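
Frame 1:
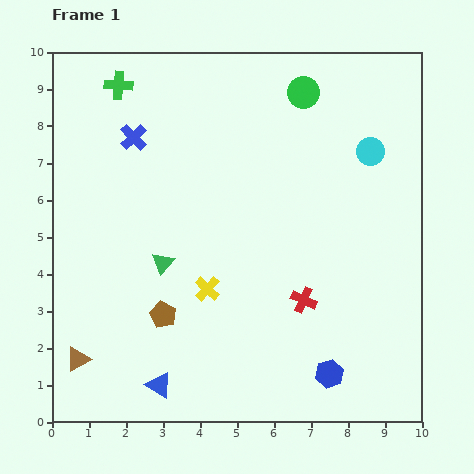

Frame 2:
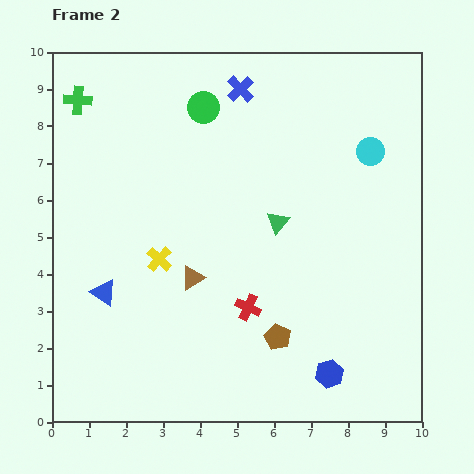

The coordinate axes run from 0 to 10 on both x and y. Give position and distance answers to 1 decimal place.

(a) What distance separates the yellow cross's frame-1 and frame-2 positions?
1.5

The yellow cross moved from (4.2, 3.6) to (2.9, 4.4), a distance of √(1.3² + 0.8²) ≈ 1.5.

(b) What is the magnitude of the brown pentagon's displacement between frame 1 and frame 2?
3.2

The brown pentagon moved from (3.0, 2.9) to (6.1, 2.3), a distance of √(3.1² + 0.6²) ≈ 3.2.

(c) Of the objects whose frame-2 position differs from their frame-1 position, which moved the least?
the green cross

(moved 1.2)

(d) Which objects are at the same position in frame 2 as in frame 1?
the cyan circle, the blue hexagon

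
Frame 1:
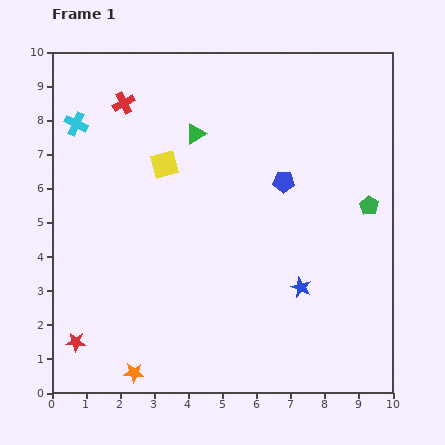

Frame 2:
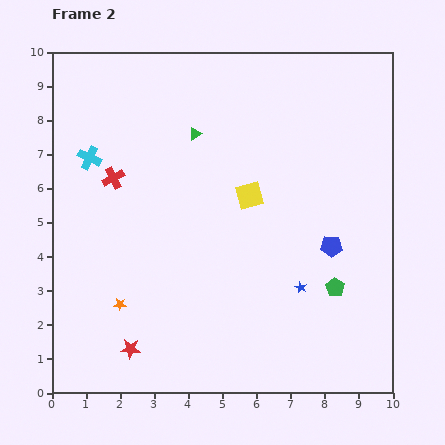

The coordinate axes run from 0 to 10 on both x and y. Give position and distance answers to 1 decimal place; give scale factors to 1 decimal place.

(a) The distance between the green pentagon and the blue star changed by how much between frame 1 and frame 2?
-2.1

Distance in frame 1: 3.1. Distance in frame 2: 1.0.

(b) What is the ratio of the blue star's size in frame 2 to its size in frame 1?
0.6×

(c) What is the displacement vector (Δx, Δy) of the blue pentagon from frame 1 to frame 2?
(1.4, -1.9)

The blue pentagon was at (6.8, 6.2) in frame 1 and (8.2, 4.3) in frame 2.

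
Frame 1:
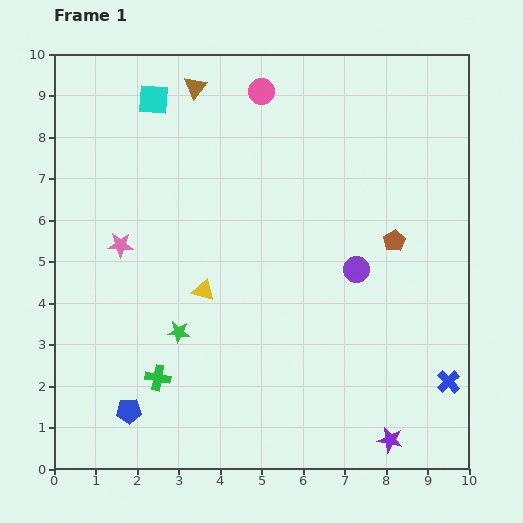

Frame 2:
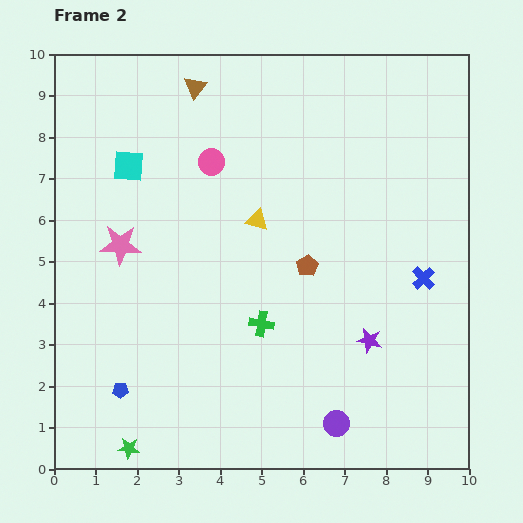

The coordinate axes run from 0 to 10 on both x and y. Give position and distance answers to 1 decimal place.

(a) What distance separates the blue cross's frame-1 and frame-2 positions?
2.6

The blue cross moved from (9.5, 2.1) to (8.9, 4.6), a distance of √(0.6² + 2.5²) ≈ 2.6.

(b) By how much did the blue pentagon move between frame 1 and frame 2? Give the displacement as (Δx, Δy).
(-0.2, 0.5)

The blue pentagon was at (1.8, 1.4) in frame 1 and (1.6, 1.9) in frame 2.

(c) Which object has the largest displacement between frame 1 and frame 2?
the purple circle

(moved 3.7; next 3.0)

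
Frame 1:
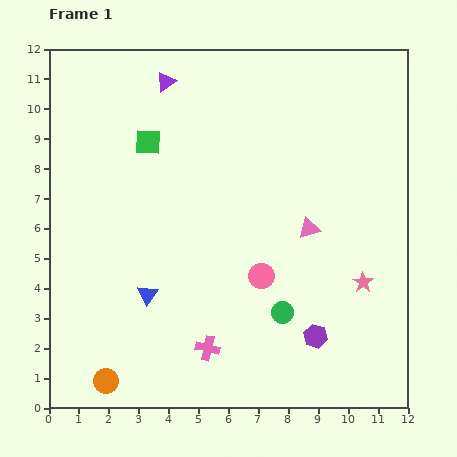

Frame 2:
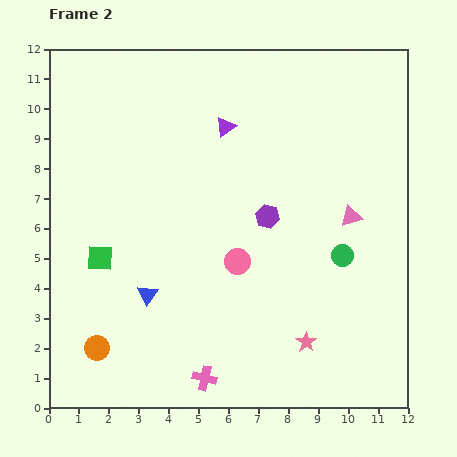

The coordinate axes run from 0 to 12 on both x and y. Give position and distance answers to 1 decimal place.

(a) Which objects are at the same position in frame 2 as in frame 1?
the blue triangle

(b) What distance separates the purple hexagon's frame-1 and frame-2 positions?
4.3

The purple hexagon moved from (8.9, 2.4) to (7.3, 6.4), a distance of √(1.6² + 4.0²) ≈ 4.3.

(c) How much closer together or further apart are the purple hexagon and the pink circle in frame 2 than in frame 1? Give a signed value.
-0.9

Distance in frame 1: 2.7. Distance in frame 2: 1.8.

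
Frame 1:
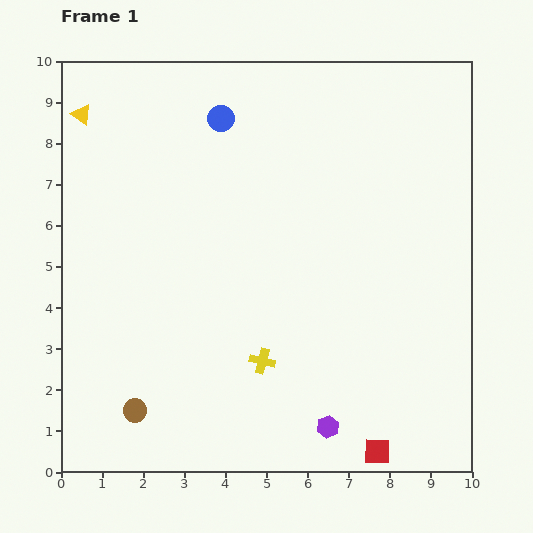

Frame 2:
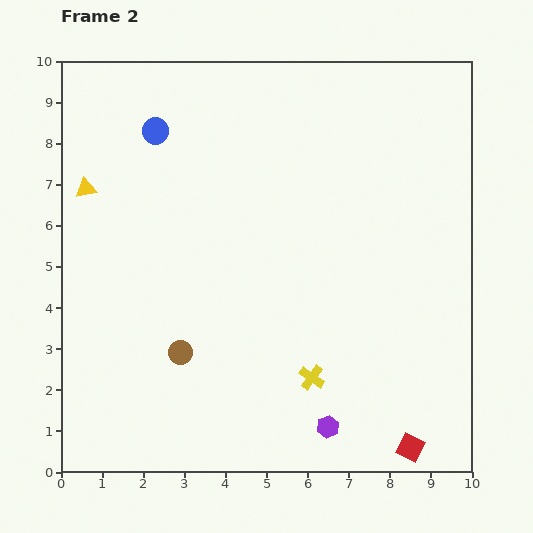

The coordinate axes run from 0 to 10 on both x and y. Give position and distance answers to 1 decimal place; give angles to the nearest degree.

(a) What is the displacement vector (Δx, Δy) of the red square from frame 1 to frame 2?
(0.8, 0.1)

The red square was at (7.7, 0.5) in frame 1 and (8.5, 0.6) in frame 2.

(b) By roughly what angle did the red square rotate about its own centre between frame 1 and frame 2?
26° clockwise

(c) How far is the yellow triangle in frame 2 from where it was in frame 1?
1.8

The yellow triangle moved from (0.5, 8.7) to (0.6, 6.9), a distance of √(0.1² + 1.8²) ≈ 1.8.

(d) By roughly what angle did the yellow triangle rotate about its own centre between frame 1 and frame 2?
45° counter-clockwise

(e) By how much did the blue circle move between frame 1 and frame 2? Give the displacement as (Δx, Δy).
(-1.6, -0.3)

The blue circle was at (3.9, 8.6) in frame 1 and (2.3, 8.3) in frame 2.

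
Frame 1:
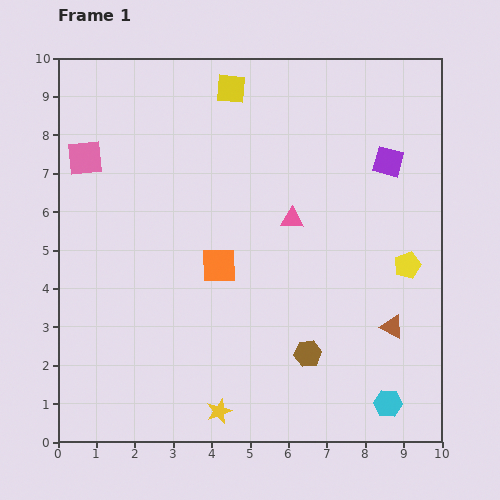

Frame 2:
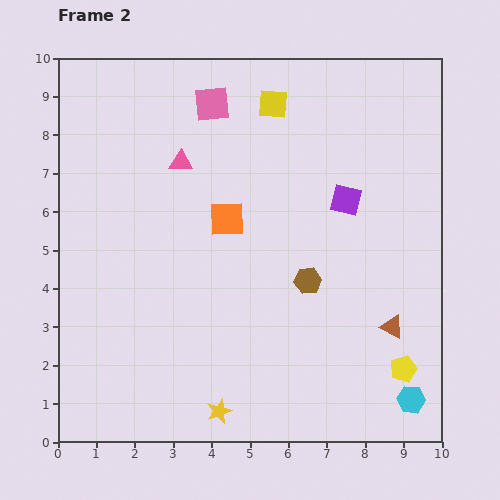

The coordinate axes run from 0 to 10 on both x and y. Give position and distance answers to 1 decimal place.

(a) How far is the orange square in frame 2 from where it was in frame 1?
1.2

The orange square moved from (4.2, 4.6) to (4.4, 5.8), a distance of √(0.2² + 1.2²) ≈ 1.2.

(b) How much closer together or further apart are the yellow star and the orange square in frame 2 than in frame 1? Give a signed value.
+1.2

Distance in frame 1: 3.8. Distance in frame 2: 5.0.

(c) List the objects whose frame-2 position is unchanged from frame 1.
the yellow star, the brown triangle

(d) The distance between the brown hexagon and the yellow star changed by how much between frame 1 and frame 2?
+1.4

Distance in frame 1: 2.7. Distance in frame 2: 4.1.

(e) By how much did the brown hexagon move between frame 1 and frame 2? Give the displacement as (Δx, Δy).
(0.0, 1.9)

The brown hexagon was at (6.5, 2.3) in frame 1 and (6.5, 4.2) in frame 2.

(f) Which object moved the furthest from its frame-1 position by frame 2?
the pink square

(moved 3.6; next 3.3)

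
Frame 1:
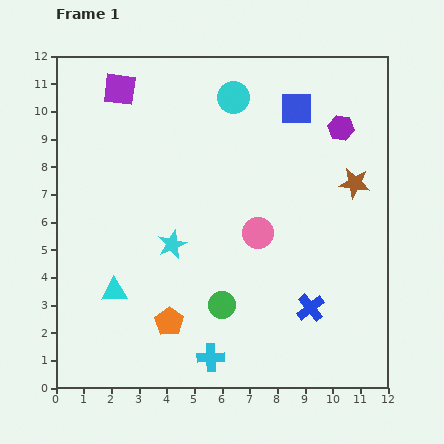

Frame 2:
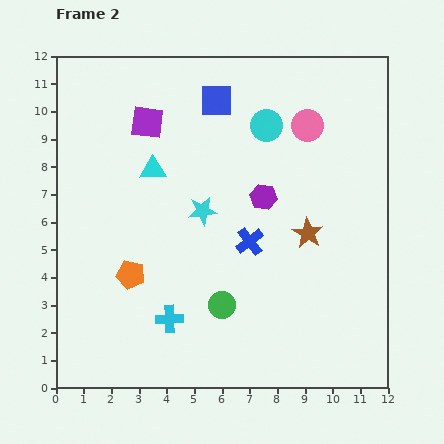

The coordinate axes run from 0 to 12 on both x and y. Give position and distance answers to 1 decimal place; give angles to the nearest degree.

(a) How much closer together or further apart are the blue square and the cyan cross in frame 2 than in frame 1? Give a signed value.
-1.4

Distance in frame 1: 9.5. Distance in frame 2: 8.1.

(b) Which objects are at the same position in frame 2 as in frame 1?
the green circle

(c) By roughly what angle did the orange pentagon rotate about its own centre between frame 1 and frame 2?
22° counter-clockwise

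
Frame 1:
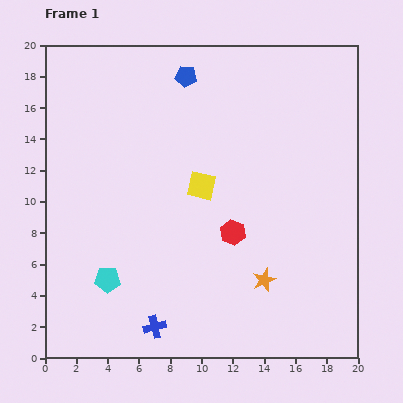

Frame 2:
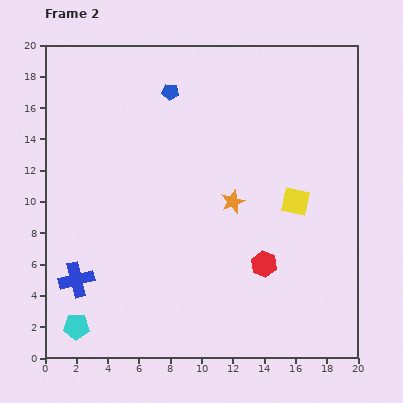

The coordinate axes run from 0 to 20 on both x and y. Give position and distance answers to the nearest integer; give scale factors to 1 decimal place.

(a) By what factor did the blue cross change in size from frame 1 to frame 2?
1.5×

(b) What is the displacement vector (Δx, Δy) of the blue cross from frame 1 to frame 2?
(-5, 3)

The blue cross was at (7, 2) in frame 1 and (2, 5) in frame 2.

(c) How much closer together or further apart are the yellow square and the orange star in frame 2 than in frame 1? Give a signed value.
-3

Distance in frame 1: 7. Distance in frame 2: 4.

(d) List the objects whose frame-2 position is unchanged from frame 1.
none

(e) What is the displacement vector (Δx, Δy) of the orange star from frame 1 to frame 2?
(-2, 5)

The orange star was at (14, 5) in frame 1 and (12, 10) in frame 2.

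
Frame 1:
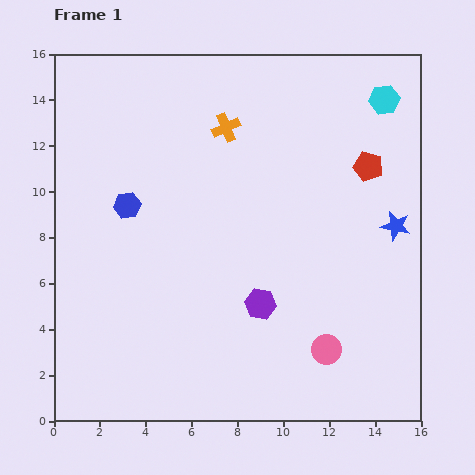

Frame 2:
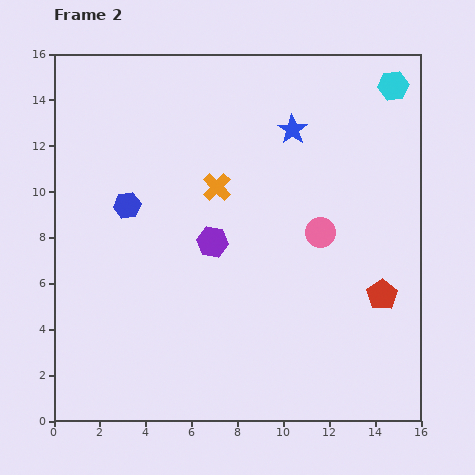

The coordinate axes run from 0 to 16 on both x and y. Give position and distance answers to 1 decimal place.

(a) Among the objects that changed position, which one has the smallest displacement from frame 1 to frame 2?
the cyan hexagon

(moved 0.7)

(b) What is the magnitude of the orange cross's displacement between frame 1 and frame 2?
2.6

The orange cross moved from (7.5, 12.8) to (7.1, 10.2), a distance of √(0.4² + 2.6²) ≈ 2.6.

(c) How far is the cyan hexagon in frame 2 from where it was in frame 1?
0.7

The cyan hexagon moved from (14.4, 14.0) to (14.8, 14.6), a distance of √(0.4² + 0.6²) ≈ 0.7.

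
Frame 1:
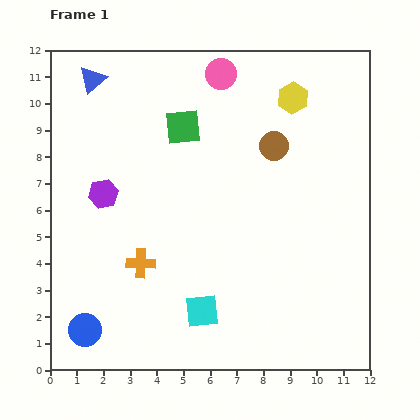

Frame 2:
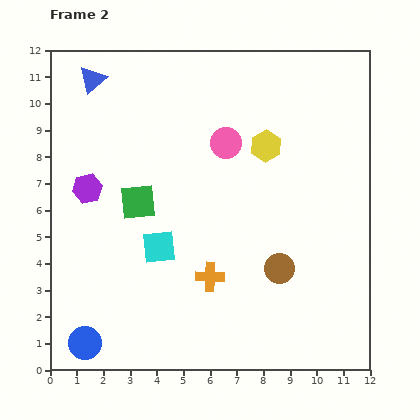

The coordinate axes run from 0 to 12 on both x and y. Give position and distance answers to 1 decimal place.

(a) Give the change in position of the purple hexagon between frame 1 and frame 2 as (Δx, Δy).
(-0.6, 0.2)

The purple hexagon was at (2.0, 6.6) in frame 1 and (1.4, 6.8) in frame 2.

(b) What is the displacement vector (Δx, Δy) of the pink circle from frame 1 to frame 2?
(0.2, -2.6)

The pink circle was at (6.4, 11.1) in frame 1 and (6.6, 8.5) in frame 2.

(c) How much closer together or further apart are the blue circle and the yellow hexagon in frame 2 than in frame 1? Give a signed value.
-1.7

Distance in frame 1: 11.7. Distance in frame 2: 10.0.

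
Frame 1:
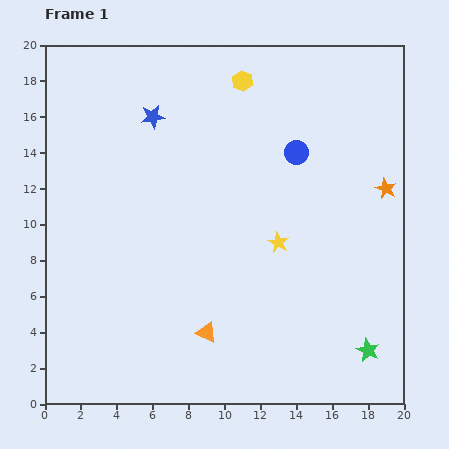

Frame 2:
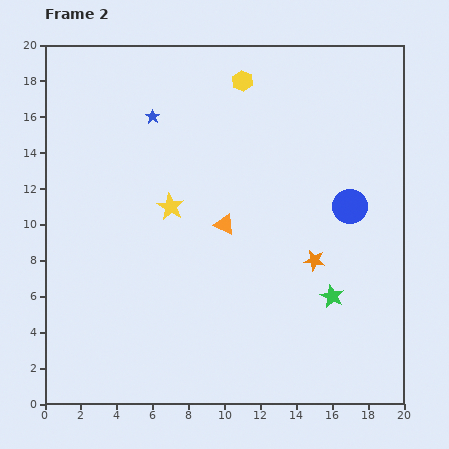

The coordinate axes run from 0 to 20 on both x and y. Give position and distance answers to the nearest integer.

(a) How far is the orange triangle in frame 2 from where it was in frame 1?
6

The orange triangle moved from (9, 4) to (10, 10), a distance of √(1² + 6²) ≈ 6.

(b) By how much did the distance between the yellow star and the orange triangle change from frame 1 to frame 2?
-3

Distance in frame 1: 6. Distance in frame 2: 3.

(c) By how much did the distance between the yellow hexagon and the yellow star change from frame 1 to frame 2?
-1

Distance in frame 1: 9. Distance in frame 2: 8.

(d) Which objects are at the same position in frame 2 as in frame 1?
the blue star, the yellow hexagon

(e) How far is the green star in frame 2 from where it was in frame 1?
4

The green star moved from (18, 3) to (16, 6), a distance of √(2² + 3²) ≈ 4.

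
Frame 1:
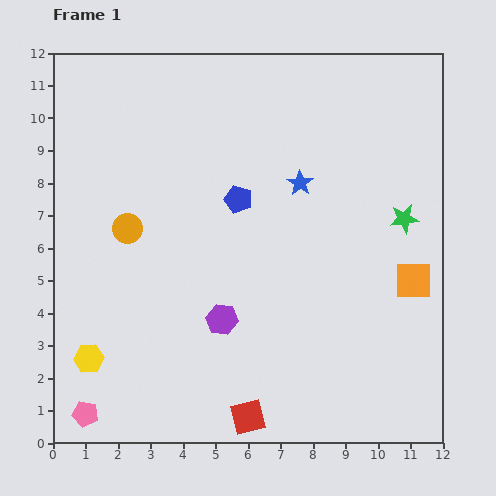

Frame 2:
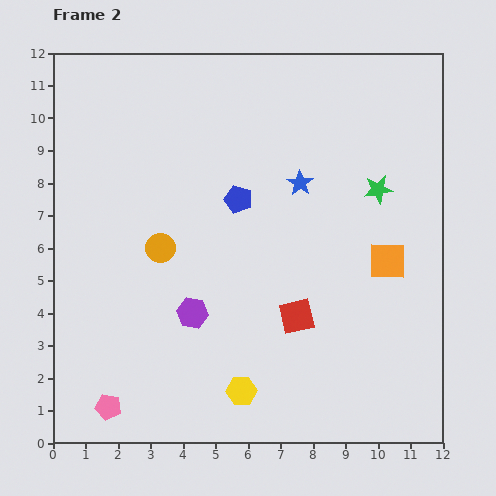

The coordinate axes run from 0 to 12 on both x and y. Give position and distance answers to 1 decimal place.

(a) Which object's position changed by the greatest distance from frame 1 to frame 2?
the yellow hexagon

(moved 4.8; next 3.4)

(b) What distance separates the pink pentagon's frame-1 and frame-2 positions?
0.7

The pink pentagon moved from (1.0, 0.9) to (1.7, 1.1), a distance of √(0.7² + 0.2²) ≈ 0.7.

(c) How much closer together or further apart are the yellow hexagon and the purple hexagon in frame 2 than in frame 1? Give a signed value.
-1.5

Distance in frame 1: 4.3. Distance in frame 2: 2.8.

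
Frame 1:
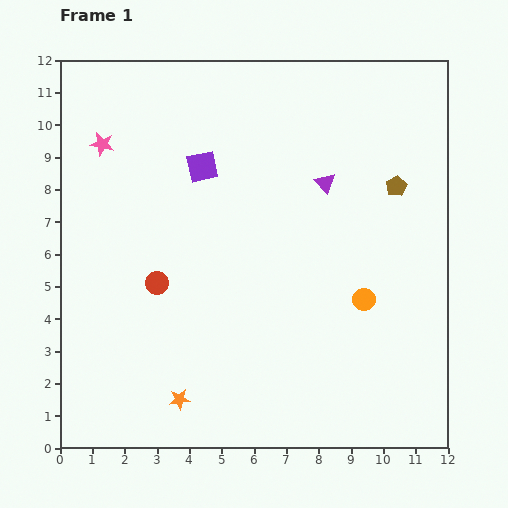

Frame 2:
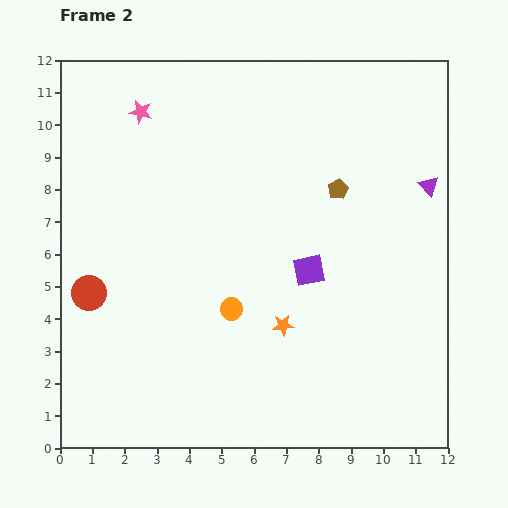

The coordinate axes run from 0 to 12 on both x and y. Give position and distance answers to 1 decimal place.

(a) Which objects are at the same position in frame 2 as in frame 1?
none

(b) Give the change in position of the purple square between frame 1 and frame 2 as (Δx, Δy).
(3.3, -3.2)

The purple square was at (4.4, 8.7) in frame 1 and (7.7, 5.5) in frame 2.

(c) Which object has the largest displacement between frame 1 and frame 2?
the purple square

(moved 4.6; next 4.1)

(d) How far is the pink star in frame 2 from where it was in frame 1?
1.6

The pink star moved from (1.3, 9.4) to (2.5, 10.4), a distance of √(1.2² + 1.0²) ≈ 1.6.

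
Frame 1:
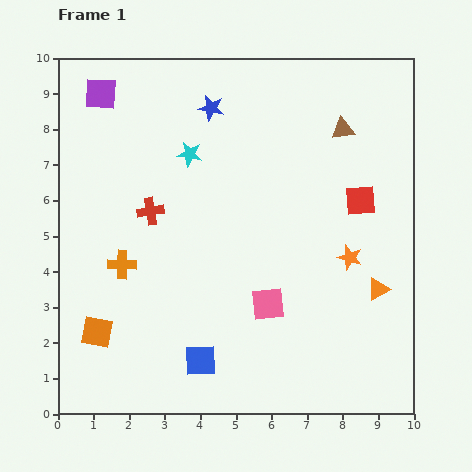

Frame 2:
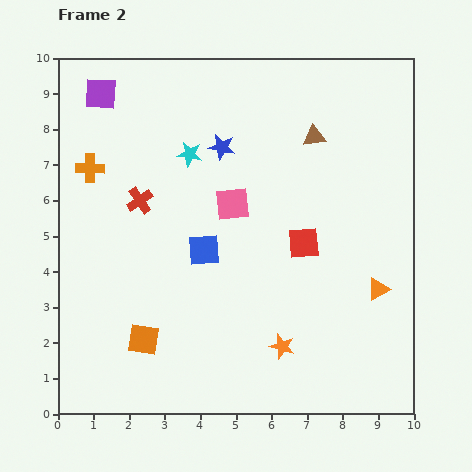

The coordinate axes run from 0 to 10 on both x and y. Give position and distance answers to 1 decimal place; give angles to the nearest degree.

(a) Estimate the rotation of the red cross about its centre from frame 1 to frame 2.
25° counter-clockwise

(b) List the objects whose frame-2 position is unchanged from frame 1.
the cyan star, the purple square, the orange triangle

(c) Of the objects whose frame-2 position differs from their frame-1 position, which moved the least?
the red cross

(moved 0.4)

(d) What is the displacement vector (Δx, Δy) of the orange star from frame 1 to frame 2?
(-1.9, -2.5)

The orange star was at (8.2, 4.4) in frame 1 and (6.3, 1.9) in frame 2.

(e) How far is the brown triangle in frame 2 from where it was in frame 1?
0.8

The brown triangle moved from (8.0, 8.0) to (7.2, 7.8), a distance of √(0.8² + 0.2²) ≈ 0.8.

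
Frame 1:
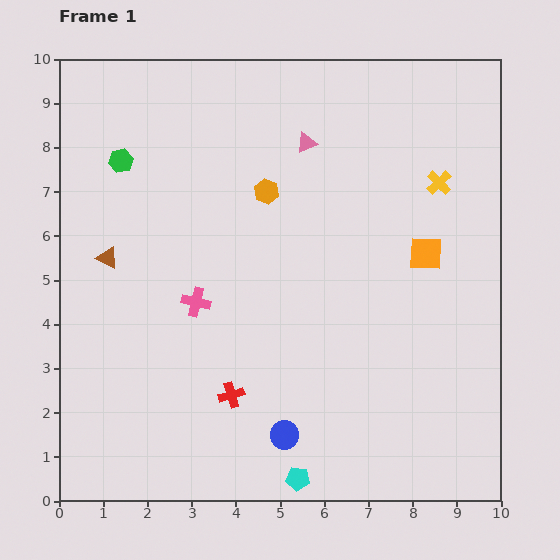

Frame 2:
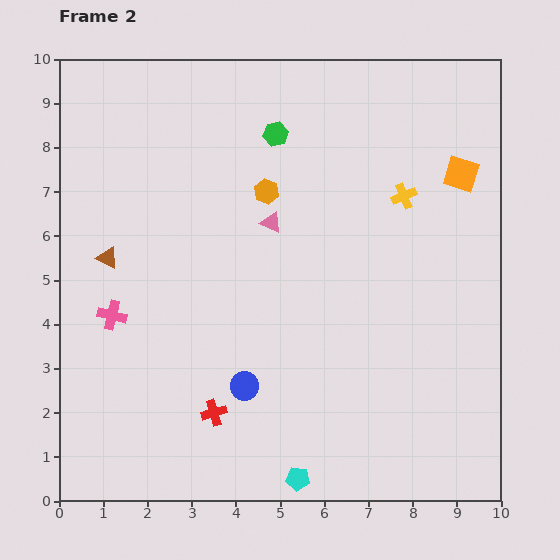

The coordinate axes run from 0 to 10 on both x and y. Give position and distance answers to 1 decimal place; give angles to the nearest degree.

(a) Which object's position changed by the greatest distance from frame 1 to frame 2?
the green hexagon

(moved 3.6; next 2.0)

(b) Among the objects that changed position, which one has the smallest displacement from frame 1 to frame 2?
the red cross

(moved 0.6)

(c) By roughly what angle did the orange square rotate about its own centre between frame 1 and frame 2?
15° clockwise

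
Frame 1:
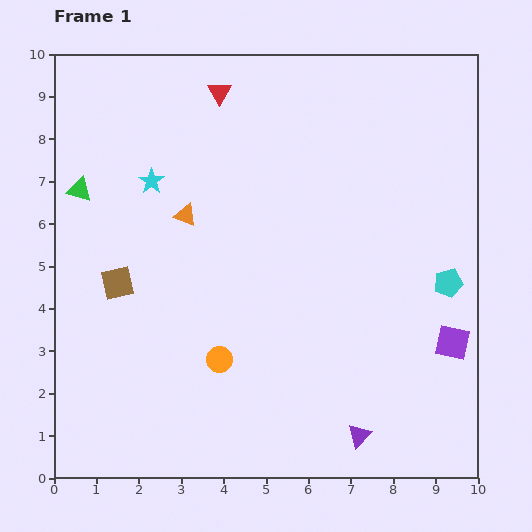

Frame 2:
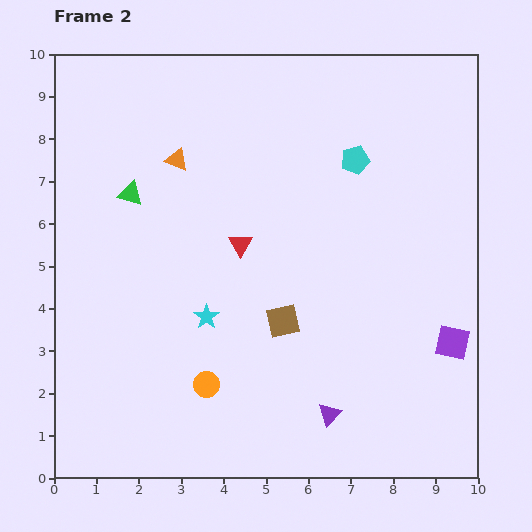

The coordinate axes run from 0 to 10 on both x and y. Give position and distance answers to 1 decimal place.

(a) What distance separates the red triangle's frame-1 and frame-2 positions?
3.6

The red triangle moved from (3.9, 9.1) to (4.4, 5.5), a distance of √(0.5² + 3.6²) ≈ 3.6.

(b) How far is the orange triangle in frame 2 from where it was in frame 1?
1.3

The orange triangle moved from (3.1, 6.2) to (2.9, 7.5), a distance of √(0.2² + 1.3²) ≈ 1.3.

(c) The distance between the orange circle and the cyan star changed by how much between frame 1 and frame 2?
-2.9

Distance in frame 1: 4.5. Distance in frame 2: 1.6.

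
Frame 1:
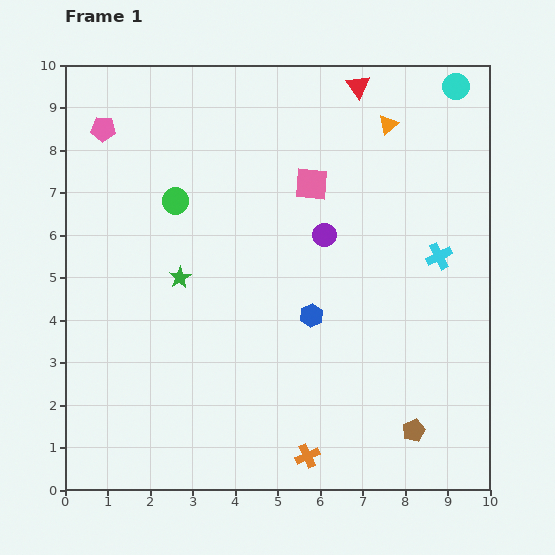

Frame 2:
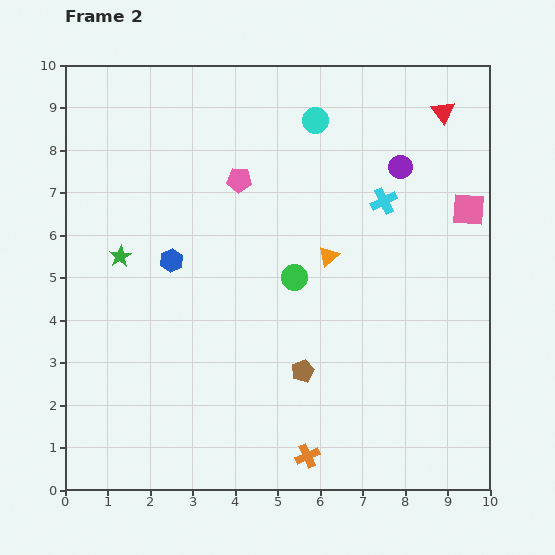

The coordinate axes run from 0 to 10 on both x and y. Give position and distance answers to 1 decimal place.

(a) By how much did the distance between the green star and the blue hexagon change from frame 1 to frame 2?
-2.0

Distance in frame 1: 3.2. Distance in frame 2: 1.2.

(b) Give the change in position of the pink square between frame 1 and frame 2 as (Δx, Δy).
(3.7, -0.6)

The pink square was at (5.8, 7.2) in frame 1 and (9.5, 6.6) in frame 2.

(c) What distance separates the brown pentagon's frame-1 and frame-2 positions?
3.0

The brown pentagon moved from (8.2, 1.4) to (5.6, 2.8), a distance of √(2.6² + 1.4²) ≈ 3.0.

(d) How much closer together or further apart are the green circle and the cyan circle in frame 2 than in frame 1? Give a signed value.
-3.4

Distance in frame 1: 7.1. Distance in frame 2: 3.7.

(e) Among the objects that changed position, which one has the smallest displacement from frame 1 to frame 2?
the green star

(moved 1.5)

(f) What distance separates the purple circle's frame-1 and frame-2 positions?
2.4

The purple circle moved from (6.1, 6.0) to (7.9, 7.6), a distance of √(1.8² + 1.6²) ≈ 2.4.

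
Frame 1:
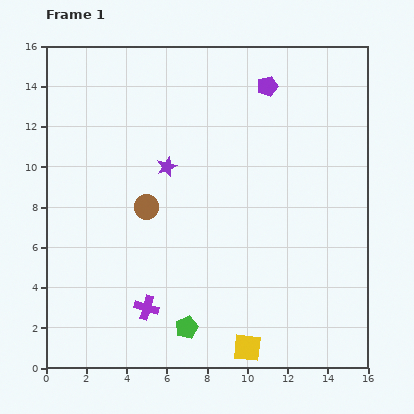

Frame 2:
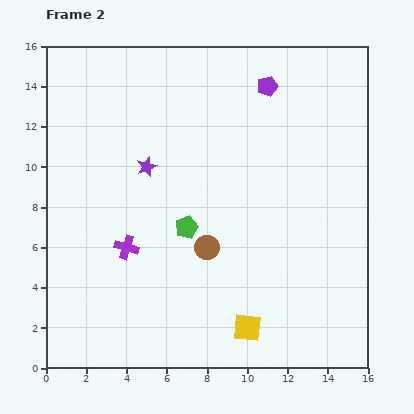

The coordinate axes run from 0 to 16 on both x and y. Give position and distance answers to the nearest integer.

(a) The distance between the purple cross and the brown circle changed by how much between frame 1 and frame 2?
-1

Distance in frame 1: 5. Distance in frame 2: 4.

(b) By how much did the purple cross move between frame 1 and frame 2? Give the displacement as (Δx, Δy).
(-1, 3)

The purple cross was at (5, 3) in frame 1 and (4, 6) in frame 2.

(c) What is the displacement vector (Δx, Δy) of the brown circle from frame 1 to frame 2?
(3, -2)

The brown circle was at (5, 8) in frame 1 and (8, 6) in frame 2.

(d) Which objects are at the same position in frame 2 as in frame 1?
the purple pentagon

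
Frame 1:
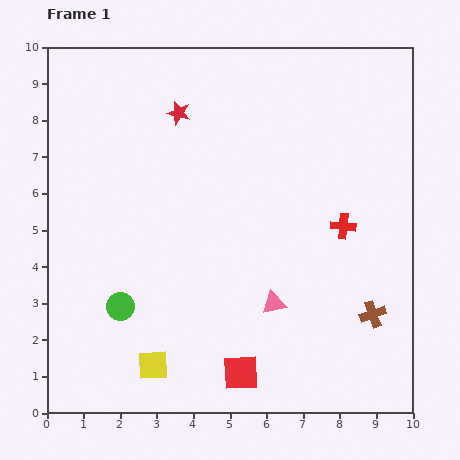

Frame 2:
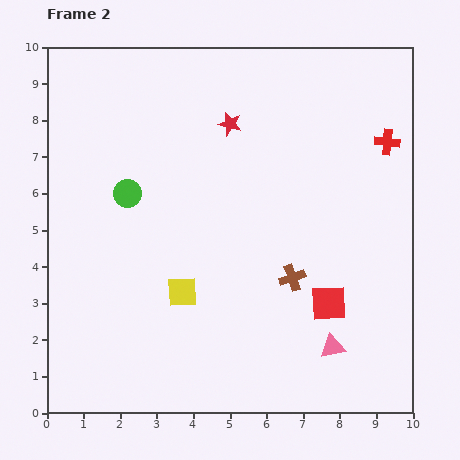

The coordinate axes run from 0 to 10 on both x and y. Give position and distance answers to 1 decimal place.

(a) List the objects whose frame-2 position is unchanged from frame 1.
none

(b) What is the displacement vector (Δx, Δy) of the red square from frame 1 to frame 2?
(2.4, 1.9)

The red square was at (5.3, 1.1) in frame 1 and (7.7, 3.0) in frame 2.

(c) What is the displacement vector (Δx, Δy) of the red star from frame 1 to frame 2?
(1.4, -0.3)

The red star was at (3.6, 8.2) in frame 1 and (5.0, 7.9) in frame 2.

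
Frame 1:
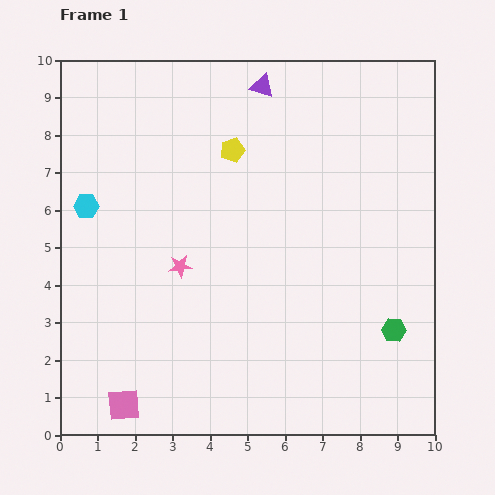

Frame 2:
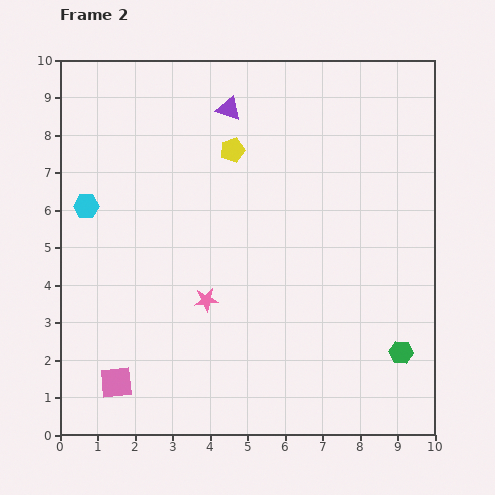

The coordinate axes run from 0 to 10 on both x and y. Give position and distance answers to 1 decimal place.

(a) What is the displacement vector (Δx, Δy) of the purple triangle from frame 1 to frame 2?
(-0.9, -0.6)

The purple triangle was at (5.4, 9.3) in frame 1 and (4.5, 8.7) in frame 2.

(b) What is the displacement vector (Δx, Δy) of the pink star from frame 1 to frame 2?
(0.7, -0.9)

The pink star was at (3.2, 4.5) in frame 1 and (3.9, 3.6) in frame 2.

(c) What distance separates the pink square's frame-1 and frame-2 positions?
0.6

The pink square moved from (1.7, 0.8) to (1.5, 1.4), a distance of √(0.2² + 0.6²) ≈ 0.6.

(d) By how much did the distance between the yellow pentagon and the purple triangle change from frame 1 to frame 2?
-0.8

Distance in frame 1: 1.9. Distance in frame 2: 1.1.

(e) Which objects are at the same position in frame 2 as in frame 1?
the cyan hexagon, the yellow pentagon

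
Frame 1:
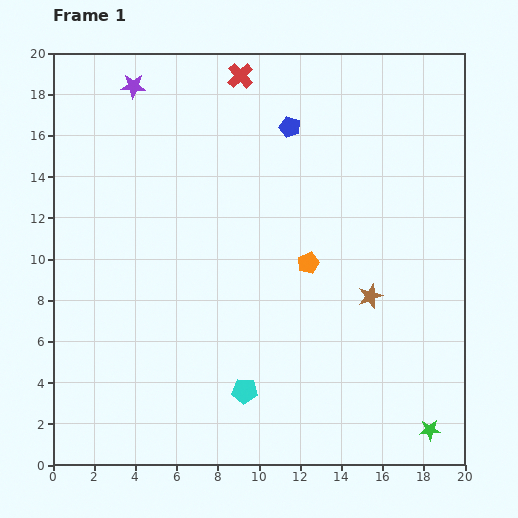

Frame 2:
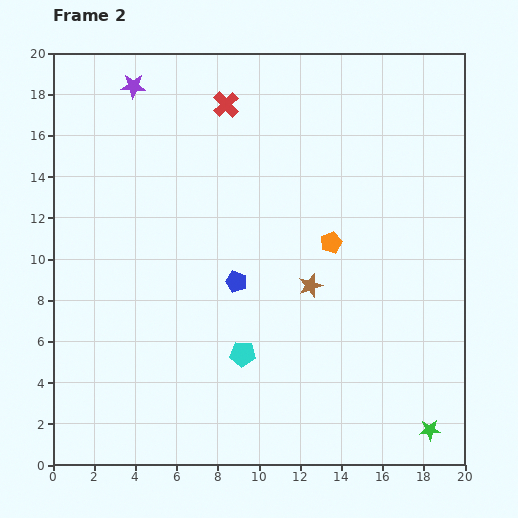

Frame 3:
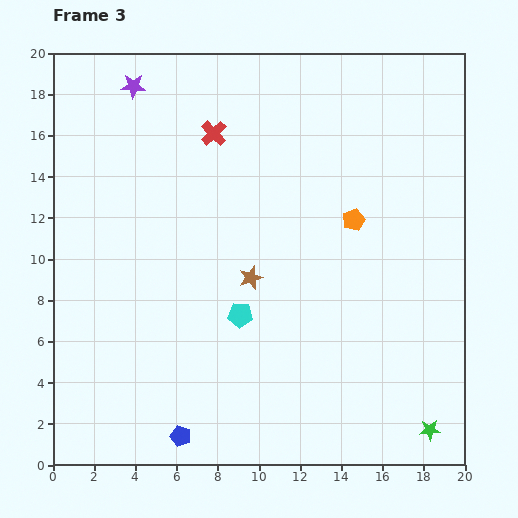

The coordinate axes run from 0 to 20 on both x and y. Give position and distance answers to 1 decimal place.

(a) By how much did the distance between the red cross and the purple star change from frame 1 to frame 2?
-0.6

Distance in frame 1: 5.2. Distance in frame 2: 4.6.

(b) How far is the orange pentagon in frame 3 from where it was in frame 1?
3.0

The orange pentagon moved from (12.4, 9.8) to (14.6, 11.9), a distance of √(2.2² + 2.1²) ≈ 3.0.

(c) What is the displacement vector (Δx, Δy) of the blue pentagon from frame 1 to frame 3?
(-5.3, -15.0)

The blue pentagon was at (11.5, 16.4) in frame 1 and (6.2, 1.4) in frame 3.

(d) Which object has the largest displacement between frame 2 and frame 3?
the blue pentagon

(moved 8.0; next 2.9)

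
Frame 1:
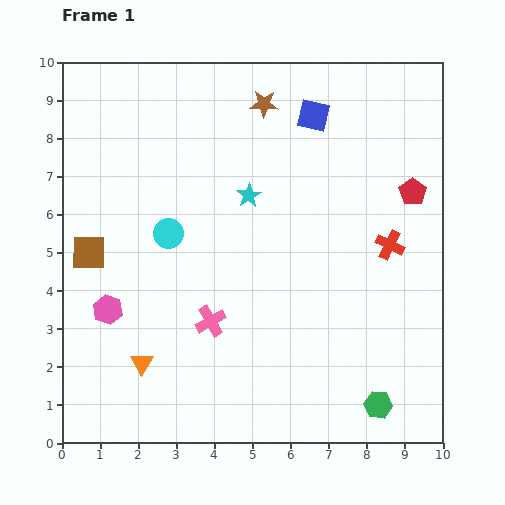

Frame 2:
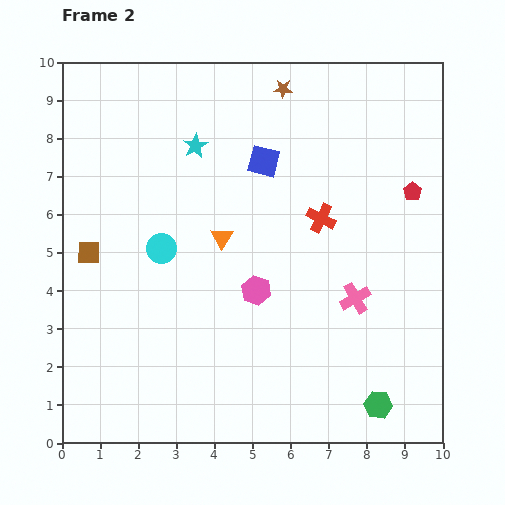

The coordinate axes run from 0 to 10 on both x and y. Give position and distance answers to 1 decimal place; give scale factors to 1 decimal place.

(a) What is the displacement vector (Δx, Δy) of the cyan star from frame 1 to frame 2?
(-1.4, 1.3)

The cyan star was at (4.9, 6.5) in frame 1 and (3.5, 7.8) in frame 2.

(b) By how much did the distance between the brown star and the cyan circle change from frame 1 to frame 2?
+1.1

Distance in frame 1: 4.2. Distance in frame 2: 5.3.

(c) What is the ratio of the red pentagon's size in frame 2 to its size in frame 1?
0.7×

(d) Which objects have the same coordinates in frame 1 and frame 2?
the red pentagon, the green hexagon, the brown square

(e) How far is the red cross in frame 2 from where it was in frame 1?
1.9

The red cross moved from (8.6, 5.2) to (6.8, 5.9), a distance of √(1.8² + 0.7²) ≈ 1.9.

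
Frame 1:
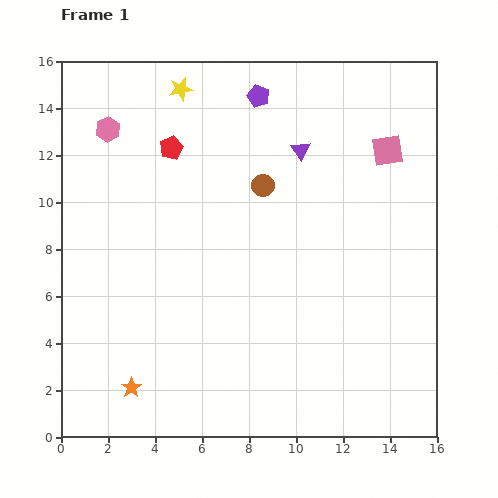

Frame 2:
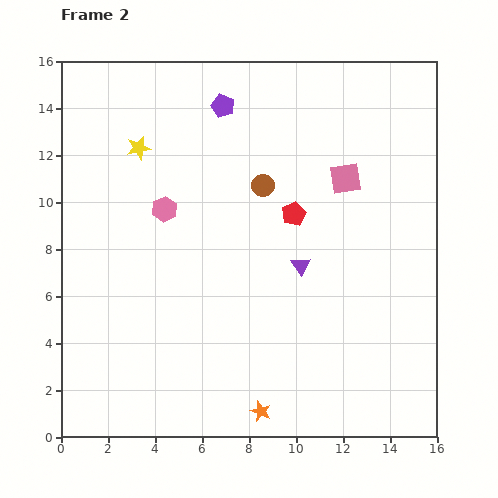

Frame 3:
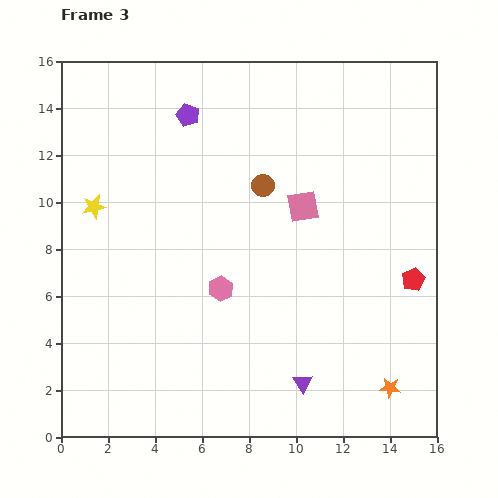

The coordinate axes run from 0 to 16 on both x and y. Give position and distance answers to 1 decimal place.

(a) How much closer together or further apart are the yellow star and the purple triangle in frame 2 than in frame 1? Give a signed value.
+2.8

Distance in frame 1: 5.7. Distance in frame 2: 8.5.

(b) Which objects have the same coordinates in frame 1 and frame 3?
the brown circle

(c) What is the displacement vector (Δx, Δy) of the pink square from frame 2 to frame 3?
(-1.8, -1.2)

The pink square was at (12.1, 11.0) in frame 2 and (10.3, 9.8) in frame 3.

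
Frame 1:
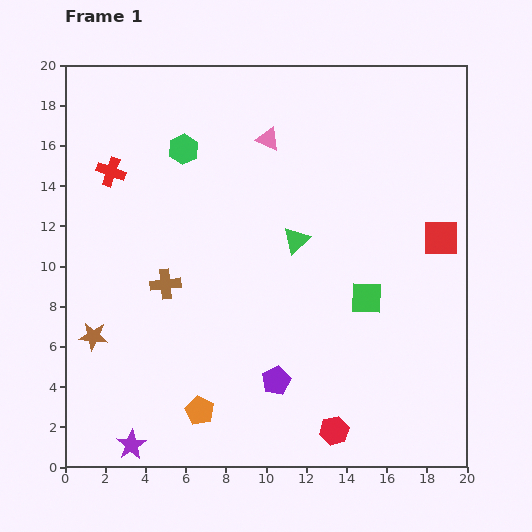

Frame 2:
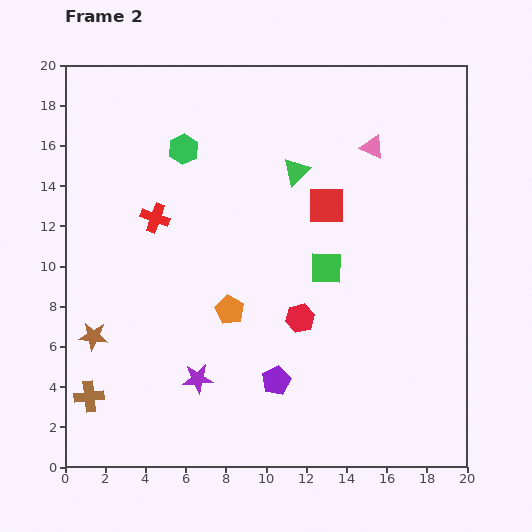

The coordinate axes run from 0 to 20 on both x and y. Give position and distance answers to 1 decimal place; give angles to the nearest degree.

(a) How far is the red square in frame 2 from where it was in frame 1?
5.9

The red square moved from (18.7, 11.4) to (13.0, 13.0), a distance of √(5.7² + 1.6²) ≈ 5.9.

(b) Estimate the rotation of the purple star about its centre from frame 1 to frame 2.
27° clockwise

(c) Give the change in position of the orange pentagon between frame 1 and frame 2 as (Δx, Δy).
(1.5, 5.0)

The orange pentagon was at (6.7, 2.8) in frame 1 and (8.2, 7.8) in frame 2.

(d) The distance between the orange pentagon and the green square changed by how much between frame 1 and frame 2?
-4.8

Distance in frame 1: 10.0. Distance in frame 2: 5.2.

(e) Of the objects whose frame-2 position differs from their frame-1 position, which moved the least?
the green square

(moved 2.5)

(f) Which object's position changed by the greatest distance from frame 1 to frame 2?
the brown cross

(moved 6.8; next 5.9)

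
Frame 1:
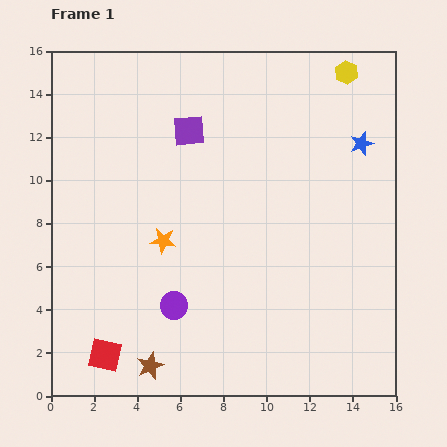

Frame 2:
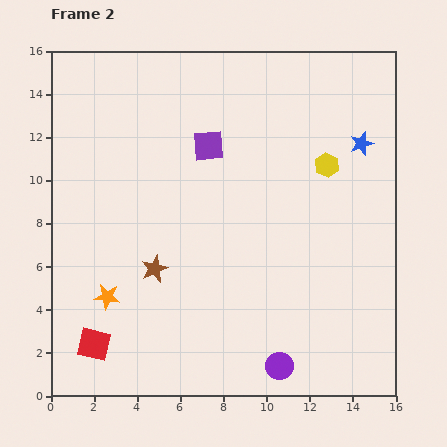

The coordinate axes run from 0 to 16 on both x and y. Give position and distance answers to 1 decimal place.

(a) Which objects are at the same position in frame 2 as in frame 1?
the blue star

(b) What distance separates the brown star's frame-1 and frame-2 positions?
4.5

The brown star moved from (4.6, 1.4) to (4.8, 5.9), a distance of √(0.2² + 4.5²) ≈ 4.5.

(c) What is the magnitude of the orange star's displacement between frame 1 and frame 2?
3.7

The orange star moved from (5.2, 7.2) to (2.6, 4.6), a distance of √(2.6² + 2.6²) ≈ 3.7.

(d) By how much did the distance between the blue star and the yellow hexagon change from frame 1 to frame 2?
-1.5

Distance in frame 1: 3.4. Distance in frame 2: 1.9.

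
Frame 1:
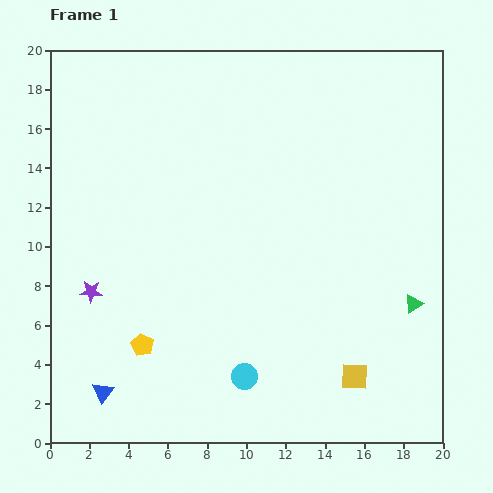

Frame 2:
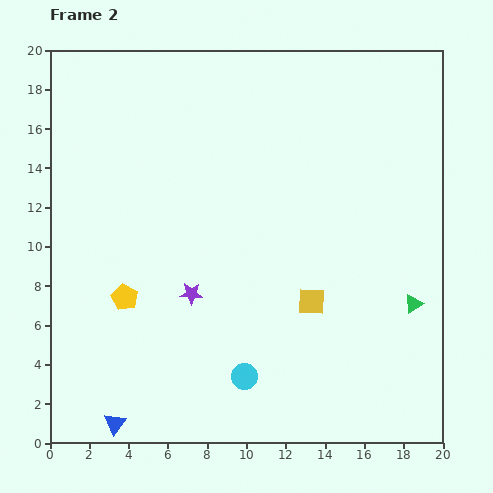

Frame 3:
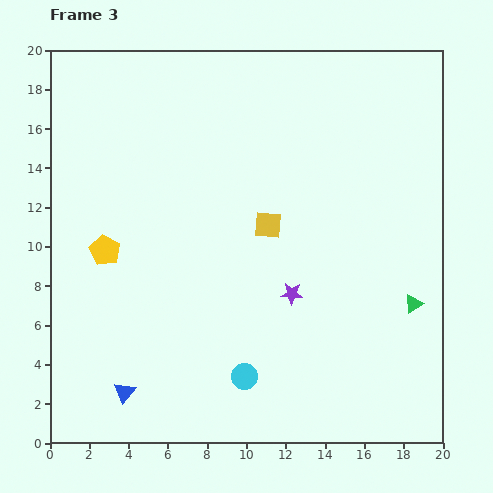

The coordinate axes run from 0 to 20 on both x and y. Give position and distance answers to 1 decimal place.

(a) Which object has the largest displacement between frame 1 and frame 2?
the purple star

(moved 5.1; next 4.4)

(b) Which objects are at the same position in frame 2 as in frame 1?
the green triangle, the cyan circle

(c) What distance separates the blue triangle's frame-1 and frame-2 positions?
1.7

The blue triangle moved from (2.7, 2.6) to (3.3, 1.0), a distance of √(0.6² + 1.6²) ≈ 1.7.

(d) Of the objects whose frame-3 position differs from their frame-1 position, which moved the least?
the blue triangle

(moved 1.1)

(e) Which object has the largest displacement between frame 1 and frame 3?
the purple star

(moved 10.2; next 8.9)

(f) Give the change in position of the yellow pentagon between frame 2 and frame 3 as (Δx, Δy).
(-1.0, 2.4)

The yellow pentagon was at (3.8, 7.4) in frame 2 and (2.8, 9.8) in frame 3.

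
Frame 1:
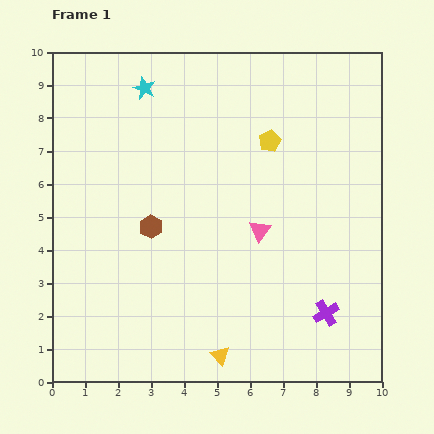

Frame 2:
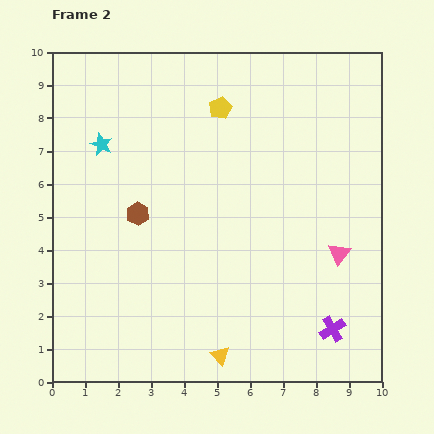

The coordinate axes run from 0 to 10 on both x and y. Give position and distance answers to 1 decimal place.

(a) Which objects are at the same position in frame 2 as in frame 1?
the yellow triangle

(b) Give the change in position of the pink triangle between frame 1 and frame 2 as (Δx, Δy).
(2.4, -0.7)

The pink triangle was at (6.3, 4.6) in frame 1 and (8.7, 3.9) in frame 2.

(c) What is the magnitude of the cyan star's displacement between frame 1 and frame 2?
2.1

The cyan star moved from (2.8, 8.9) to (1.5, 7.2), a distance of √(1.3² + 1.7²) ≈ 2.1.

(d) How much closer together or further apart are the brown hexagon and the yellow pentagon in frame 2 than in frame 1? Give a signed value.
-0.3

Distance in frame 1: 4.4. Distance in frame 2: 4.1.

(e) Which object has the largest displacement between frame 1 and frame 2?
the pink triangle

(moved 2.5; next 2.1)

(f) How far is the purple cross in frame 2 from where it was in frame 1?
0.5

The purple cross moved from (8.3, 2.1) to (8.5, 1.6), a distance of √(0.2² + 0.5²) ≈ 0.5.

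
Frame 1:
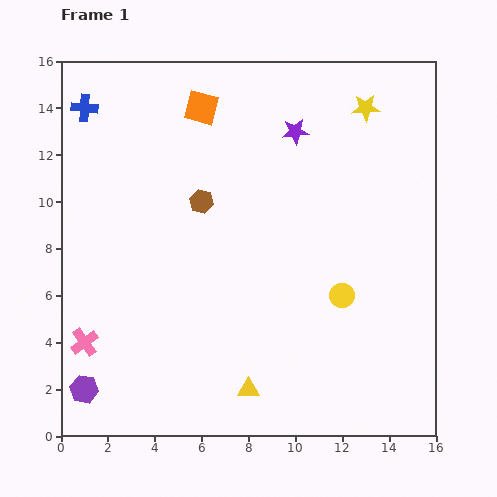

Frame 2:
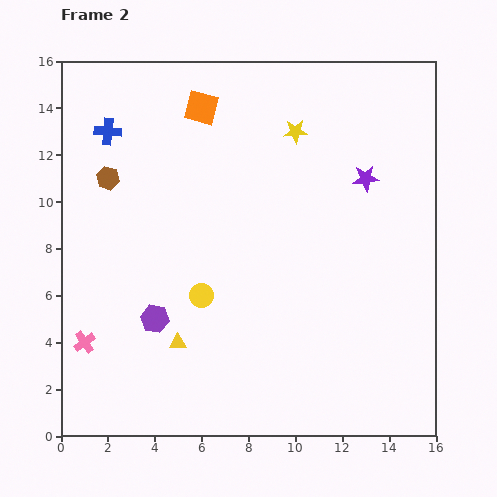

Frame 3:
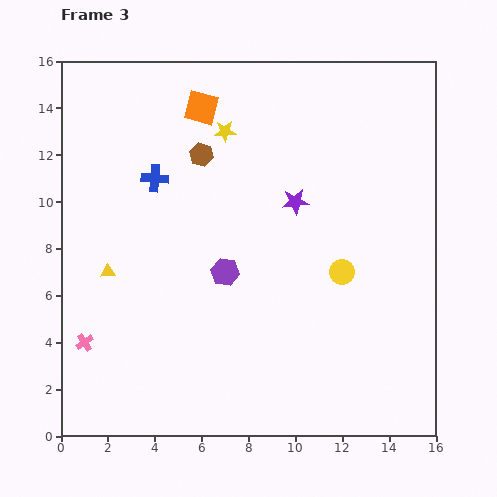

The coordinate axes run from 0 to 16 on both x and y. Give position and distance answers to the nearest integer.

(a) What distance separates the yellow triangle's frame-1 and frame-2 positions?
4

The yellow triangle moved from (8, 2) to (5, 4), a distance of √(3² + 2²) ≈ 4.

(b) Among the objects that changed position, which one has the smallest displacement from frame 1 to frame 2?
the blue cross

(moved 1)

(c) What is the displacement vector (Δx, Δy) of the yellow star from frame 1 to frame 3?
(-6, -1)

The yellow star was at (13, 14) in frame 1 and (7, 13) in frame 3.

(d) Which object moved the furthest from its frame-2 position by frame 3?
the yellow circle

(moved 6; next 4)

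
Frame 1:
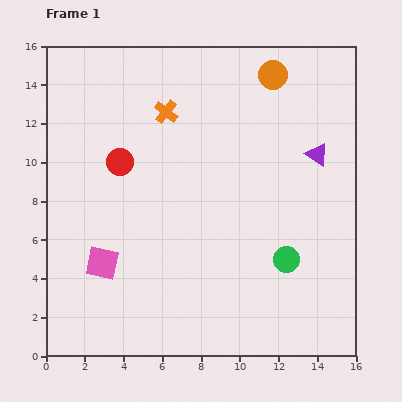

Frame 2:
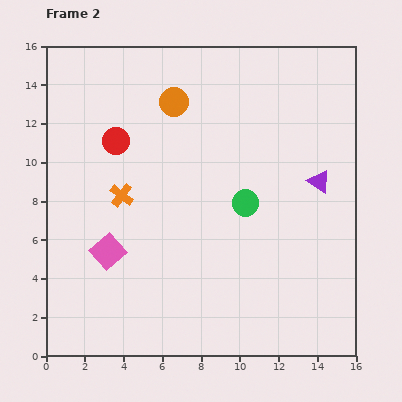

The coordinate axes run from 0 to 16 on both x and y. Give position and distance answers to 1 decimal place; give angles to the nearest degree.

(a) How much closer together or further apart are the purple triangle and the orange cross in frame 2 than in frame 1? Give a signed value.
+2.1

Distance in frame 1: 8.1. Distance in frame 2: 10.2.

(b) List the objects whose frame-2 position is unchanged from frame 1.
none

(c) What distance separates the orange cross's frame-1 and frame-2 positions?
4.9

The orange cross moved from (6.2, 12.6) to (3.9, 8.3), a distance of √(2.3² + 4.3²) ≈ 4.9.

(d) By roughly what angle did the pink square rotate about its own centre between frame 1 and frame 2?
36° clockwise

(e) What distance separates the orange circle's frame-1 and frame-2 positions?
5.3

The orange circle moved from (11.7, 14.5) to (6.6, 13.1), a distance of √(5.1² + 1.4²) ≈ 5.3.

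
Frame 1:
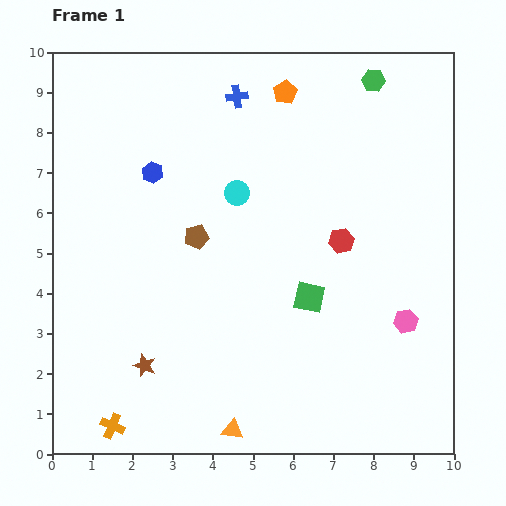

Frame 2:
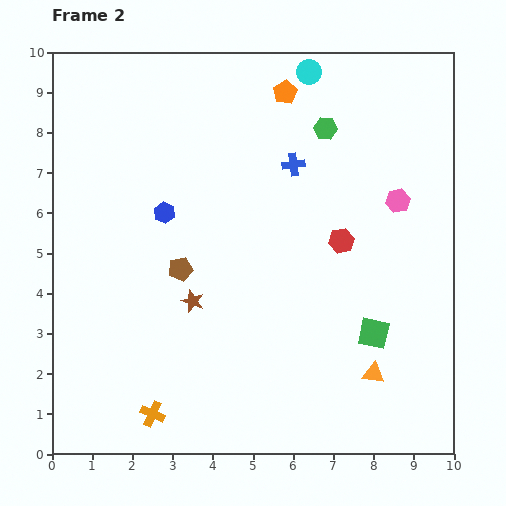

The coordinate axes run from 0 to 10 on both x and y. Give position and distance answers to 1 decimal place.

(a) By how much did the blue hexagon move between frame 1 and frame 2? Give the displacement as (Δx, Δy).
(0.3, -1.0)

The blue hexagon was at (2.5, 7.0) in frame 1 and (2.8, 6.0) in frame 2.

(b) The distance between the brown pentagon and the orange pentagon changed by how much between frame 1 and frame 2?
+0.9

Distance in frame 1: 4.2. Distance in frame 2: 5.1.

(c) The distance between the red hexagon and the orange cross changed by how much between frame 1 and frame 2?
-0.9

Distance in frame 1: 7.3. Distance in frame 2: 6.4.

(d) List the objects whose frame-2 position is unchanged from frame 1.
the red hexagon, the orange pentagon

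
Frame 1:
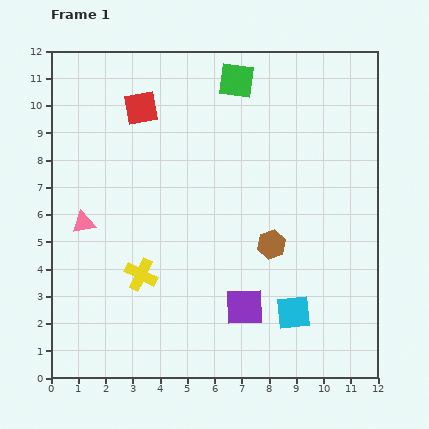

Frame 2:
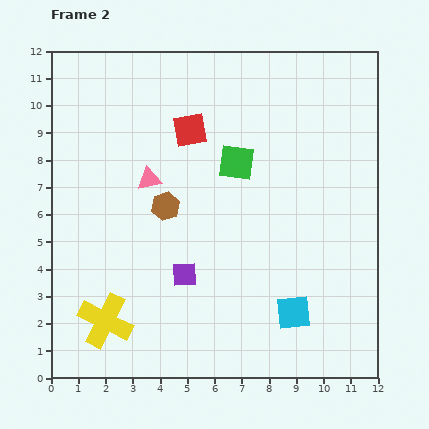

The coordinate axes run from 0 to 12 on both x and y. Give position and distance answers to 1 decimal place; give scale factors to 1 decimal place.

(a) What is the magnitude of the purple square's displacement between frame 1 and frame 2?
2.5

The purple square moved from (7.1, 2.6) to (4.9, 3.8), a distance of √(2.2² + 1.2²) ≈ 2.5.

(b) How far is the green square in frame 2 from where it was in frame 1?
3.0

The green square moved from (6.8, 10.9) to (6.8, 7.9), a distance of √(0.0² + 3.0²) ≈ 3.0.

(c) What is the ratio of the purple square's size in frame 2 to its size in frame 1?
0.7×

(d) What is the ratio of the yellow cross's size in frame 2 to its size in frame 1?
1.7×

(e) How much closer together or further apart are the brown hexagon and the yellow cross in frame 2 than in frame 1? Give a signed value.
-0.2

Distance in frame 1: 4.9. Distance in frame 2: 4.7.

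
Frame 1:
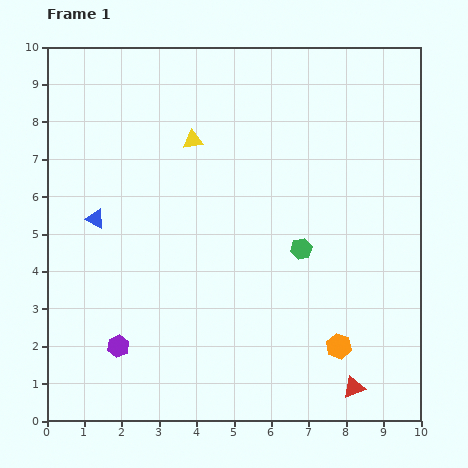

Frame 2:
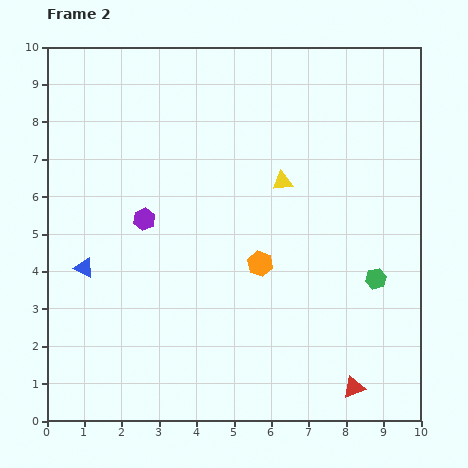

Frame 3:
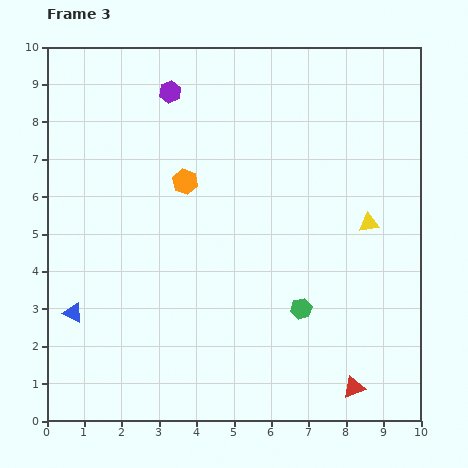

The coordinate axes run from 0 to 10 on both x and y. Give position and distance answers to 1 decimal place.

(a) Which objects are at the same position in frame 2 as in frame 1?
the red triangle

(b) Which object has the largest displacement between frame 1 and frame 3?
the purple hexagon

(moved 6.9; next 6.0)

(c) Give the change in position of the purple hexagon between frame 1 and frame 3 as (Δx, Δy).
(1.4, 6.8)

The purple hexagon was at (1.9, 2.0) in frame 1 and (3.3, 8.8) in frame 3.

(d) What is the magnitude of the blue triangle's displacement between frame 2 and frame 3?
1.2

The blue triangle moved from (1.0, 4.1) to (0.7, 2.9), a distance of √(0.3² + 1.2²) ≈ 1.2.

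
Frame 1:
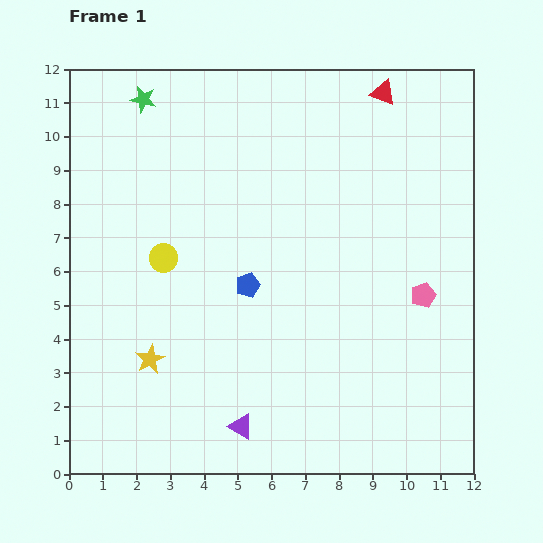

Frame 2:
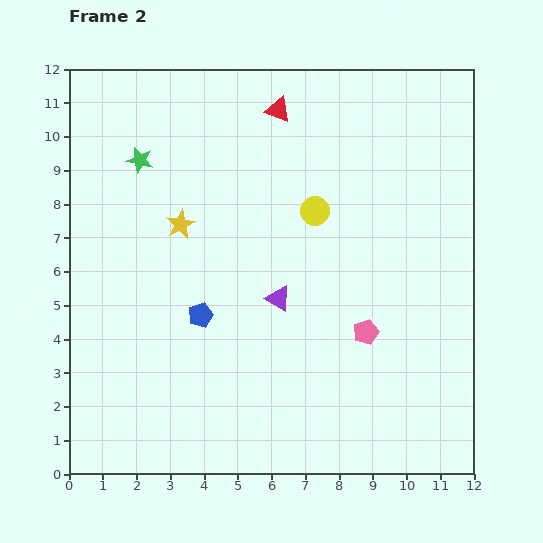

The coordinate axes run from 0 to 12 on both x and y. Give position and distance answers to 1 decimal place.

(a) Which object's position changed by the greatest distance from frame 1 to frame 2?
the yellow circle

(moved 4.7; next 4.1)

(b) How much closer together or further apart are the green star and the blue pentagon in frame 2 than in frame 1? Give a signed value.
-1.4

Distance in frame 1: 6.3. Distance in frame 2: 4.9.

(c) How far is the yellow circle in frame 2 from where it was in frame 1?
4.7

The yellow circle moved from (2.8, 6.4) to (7.3, 7.8), a distance of √(4.5² + 1.4²) ≈ 4.7.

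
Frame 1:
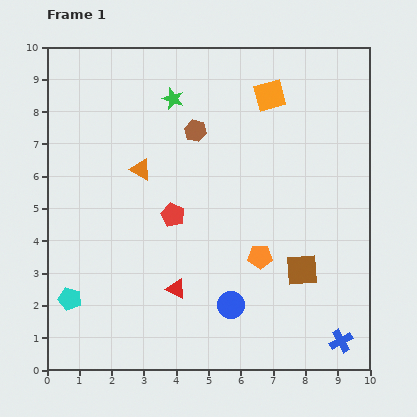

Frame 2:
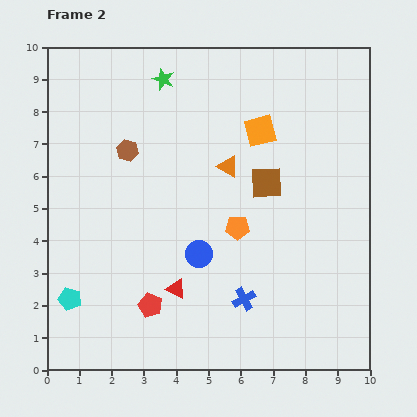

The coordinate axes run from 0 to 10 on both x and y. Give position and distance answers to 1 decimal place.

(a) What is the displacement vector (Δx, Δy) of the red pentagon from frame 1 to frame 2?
(-0.7, -2.8)

The red pentagon was at (3.9, 4.8) in frame 1 and (3.2, 2.0) in frame 2.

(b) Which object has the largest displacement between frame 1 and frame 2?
the blue cross

(moved 3.3; next 2.9)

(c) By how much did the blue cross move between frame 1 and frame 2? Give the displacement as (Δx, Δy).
(-3.0, 1.3)

The blue cross was at (9.1, 0.9) in frame 1 and (6.1, 2.2) in frame 2.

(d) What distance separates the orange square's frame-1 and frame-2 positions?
1.1

The orange square moved from (6.9, 8.5) to (6.6, 7.4), a distance of √(0.3² + 1.1²) ≈ 1.1.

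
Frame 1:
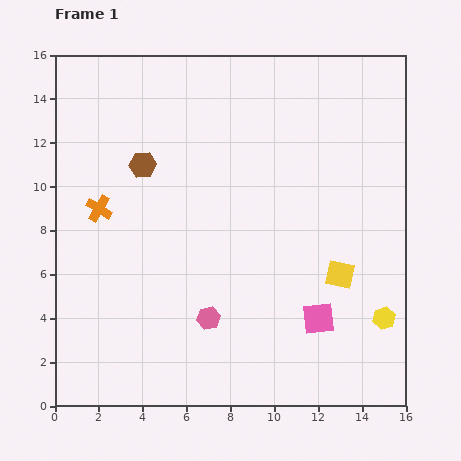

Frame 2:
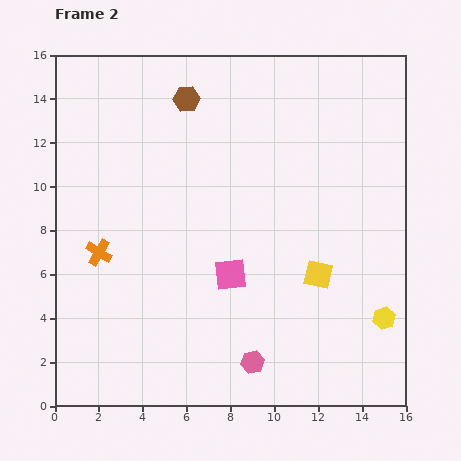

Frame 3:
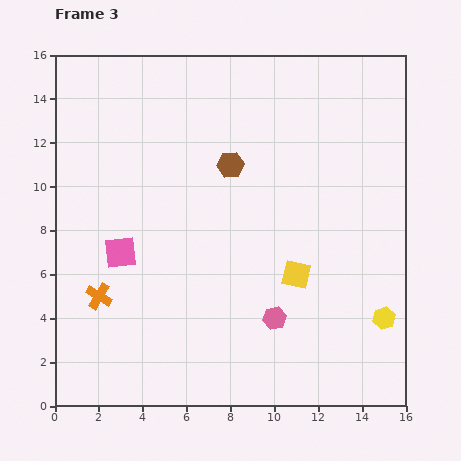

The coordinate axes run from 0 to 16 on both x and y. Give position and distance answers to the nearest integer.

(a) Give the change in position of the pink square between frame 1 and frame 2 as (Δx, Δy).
(-4, 2)

The pink square was at (12, 4) in frame 1 and (8, 6) in frame 2.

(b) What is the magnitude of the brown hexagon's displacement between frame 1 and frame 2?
4

The brown hexagon moved from (4, 11) to (6, 14), a distance of √(2² + 3²) ≈ 4.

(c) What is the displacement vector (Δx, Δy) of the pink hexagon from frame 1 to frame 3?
(3, 0)

The pink hexagon was at (7, 4) in frame 1 and (10, 4) in frame 3.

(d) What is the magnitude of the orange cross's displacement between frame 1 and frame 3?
4

The orange cross moved from (2, 9) to (2, 5), a distance of √(0² + 4²) ≈ 4.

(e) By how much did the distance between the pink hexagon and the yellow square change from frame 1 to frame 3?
-4

Distance in frame 1: 6. Distance in frame 3: 2.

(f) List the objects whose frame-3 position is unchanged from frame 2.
the yellow hexagon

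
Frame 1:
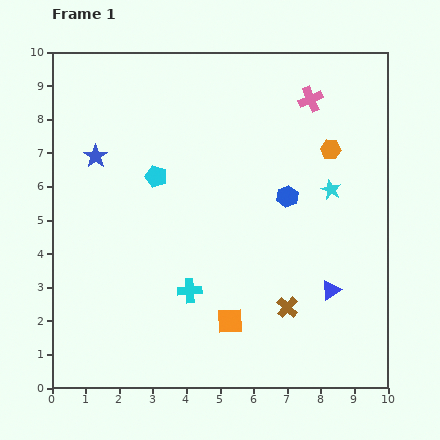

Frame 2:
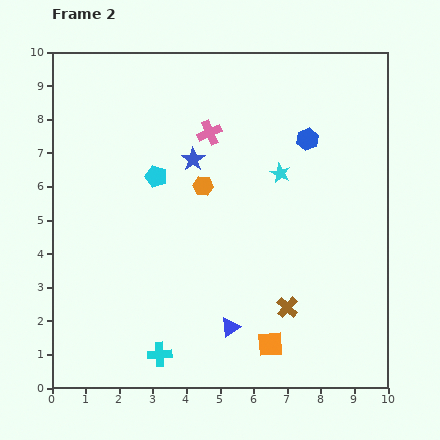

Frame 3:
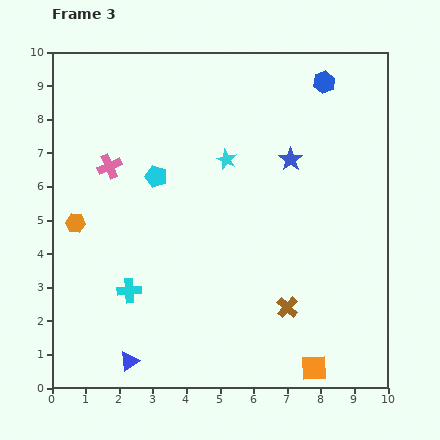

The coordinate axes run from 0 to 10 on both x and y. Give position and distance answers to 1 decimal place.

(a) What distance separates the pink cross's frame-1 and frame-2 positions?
3.2

The pink cross moved from (7.7, 8.6) to (4.7, 7.6), a distance of √(3.0² + 1.0²) ≈ 3.2.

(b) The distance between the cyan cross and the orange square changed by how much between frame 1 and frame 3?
+4.5

Distance in frame 1: 1.5. Distance in frame 3: 6.0.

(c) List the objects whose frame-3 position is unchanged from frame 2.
the brown cross, the cyan pentagon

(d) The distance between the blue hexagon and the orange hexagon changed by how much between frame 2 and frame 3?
+5.1

Distance in frame 2: 3.4. Distance in frame 3: 8.5.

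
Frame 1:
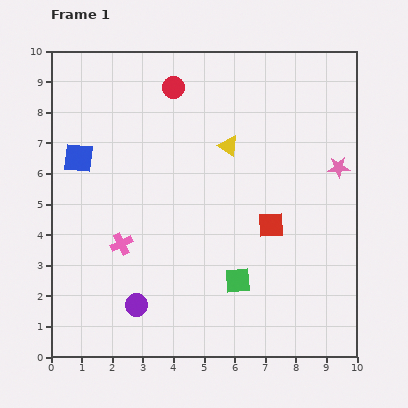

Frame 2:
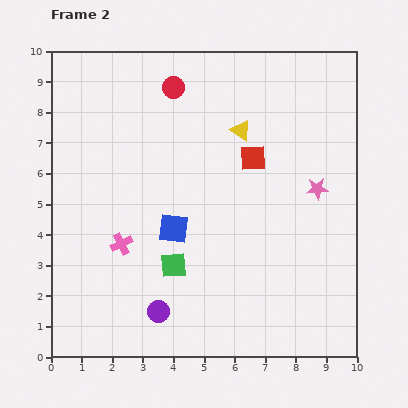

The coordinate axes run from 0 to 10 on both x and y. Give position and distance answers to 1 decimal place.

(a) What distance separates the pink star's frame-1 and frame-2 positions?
1.0

The pink star moved from (9.4, 6.2) to (8.7, 5.5), a distance of √(0.7² + 0.7²) ≈ 1.0.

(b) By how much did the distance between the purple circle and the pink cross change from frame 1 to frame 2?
+0.4

Distance in frame 1: 2.1. Distance in frame 2: 2.5.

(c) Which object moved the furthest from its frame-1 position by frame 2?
the blue square

(moved 3.9; next 2.3)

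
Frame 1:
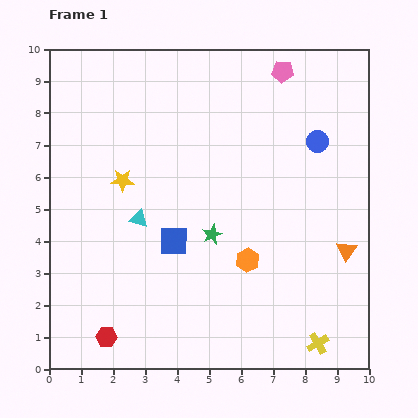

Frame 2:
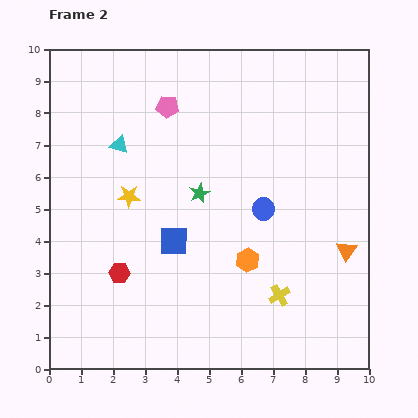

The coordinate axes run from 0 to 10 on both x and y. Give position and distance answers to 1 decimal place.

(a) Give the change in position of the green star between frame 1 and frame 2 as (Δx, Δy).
(-0.4, 1.3)

The green star was at (5.1, 4.2) in frame 1 and (4.7, 5.5) in frame 2.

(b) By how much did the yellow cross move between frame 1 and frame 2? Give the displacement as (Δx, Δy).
(-1.2, 1.5)

The yellow cross was at (8.4, 0.8) in frame 1 and (7.2, 2.3) in frame 2.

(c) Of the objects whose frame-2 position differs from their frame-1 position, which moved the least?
the yellow star

(moved 0.5)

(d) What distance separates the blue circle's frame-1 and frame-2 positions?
2.7

The blue circle moved from (8.4, 7.1) to (6.7, 5.0), a distance of √(1.7² + 2.1²) ≈ 2.7.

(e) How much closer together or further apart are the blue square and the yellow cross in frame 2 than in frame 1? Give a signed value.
-1.8

Distance in frame 1: 5.5. Distance in frame 2: 3.7.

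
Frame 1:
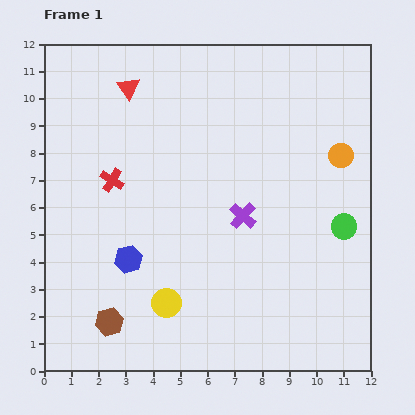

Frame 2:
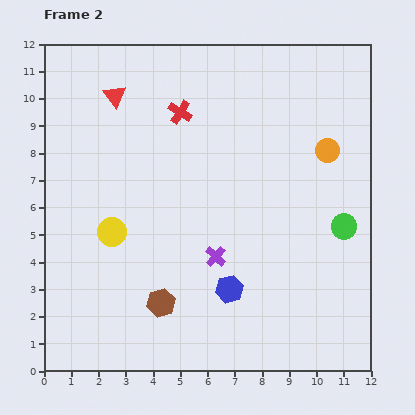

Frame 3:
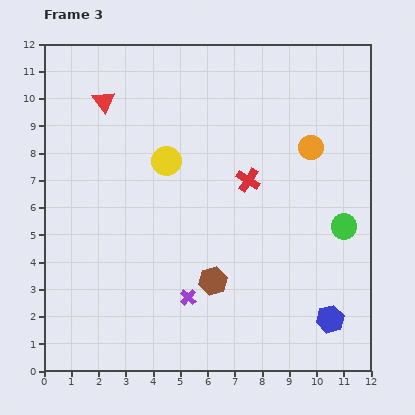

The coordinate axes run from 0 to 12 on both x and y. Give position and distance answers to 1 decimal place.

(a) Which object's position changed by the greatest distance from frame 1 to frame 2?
the blue hexagon

(moved 3.9; next 3.5)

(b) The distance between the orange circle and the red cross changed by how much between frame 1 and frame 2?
-2.8

Distance in frame 1: 8.4. Distance in frame 2: 5.6.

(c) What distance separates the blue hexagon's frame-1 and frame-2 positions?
3.9

The blue hexagon moved from (3.1, 4.1) to (6.8, 3.0), a distance of √(3.7² + 1.1²) ≈ 3.9.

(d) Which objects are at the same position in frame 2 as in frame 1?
the green circle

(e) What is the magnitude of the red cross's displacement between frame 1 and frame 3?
5.0

The red cross moved from (2.5, 7.0) to (7.5, 7.0), a distance of √(5.0² + 0.0²) ≈ 5.0.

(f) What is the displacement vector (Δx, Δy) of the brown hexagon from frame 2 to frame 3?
(1.9, 0.8)

The brown hexagon was at (4.3, 2.5) in frame 2 and (6.2, 3.3) in frame 3.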